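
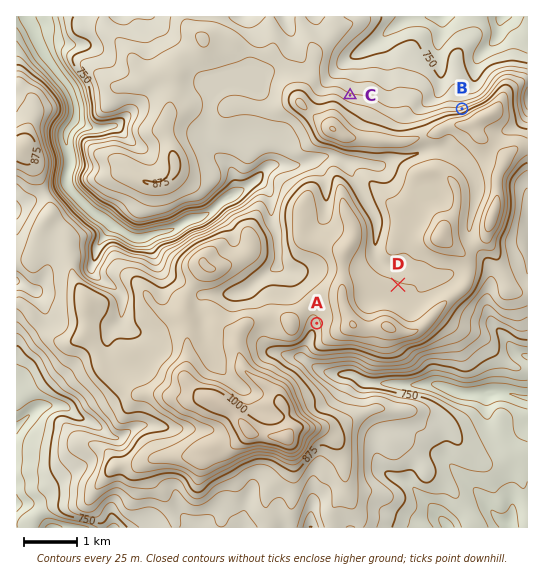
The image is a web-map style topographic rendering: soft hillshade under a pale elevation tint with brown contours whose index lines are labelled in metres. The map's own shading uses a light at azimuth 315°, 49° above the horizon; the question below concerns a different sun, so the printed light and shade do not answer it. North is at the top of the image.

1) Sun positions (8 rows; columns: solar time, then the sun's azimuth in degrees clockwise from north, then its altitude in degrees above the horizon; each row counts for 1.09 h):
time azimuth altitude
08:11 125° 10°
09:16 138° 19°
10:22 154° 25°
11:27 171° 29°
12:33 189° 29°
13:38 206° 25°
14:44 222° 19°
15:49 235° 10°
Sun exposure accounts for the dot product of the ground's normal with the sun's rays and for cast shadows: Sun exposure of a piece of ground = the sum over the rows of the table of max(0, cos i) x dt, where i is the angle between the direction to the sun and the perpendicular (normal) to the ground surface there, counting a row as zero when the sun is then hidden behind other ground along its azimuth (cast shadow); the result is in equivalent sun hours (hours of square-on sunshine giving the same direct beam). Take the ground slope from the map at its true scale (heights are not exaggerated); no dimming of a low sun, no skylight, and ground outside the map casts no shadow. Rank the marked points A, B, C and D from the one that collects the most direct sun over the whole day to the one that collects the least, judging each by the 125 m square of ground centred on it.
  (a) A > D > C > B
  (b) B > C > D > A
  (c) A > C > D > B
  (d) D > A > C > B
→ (a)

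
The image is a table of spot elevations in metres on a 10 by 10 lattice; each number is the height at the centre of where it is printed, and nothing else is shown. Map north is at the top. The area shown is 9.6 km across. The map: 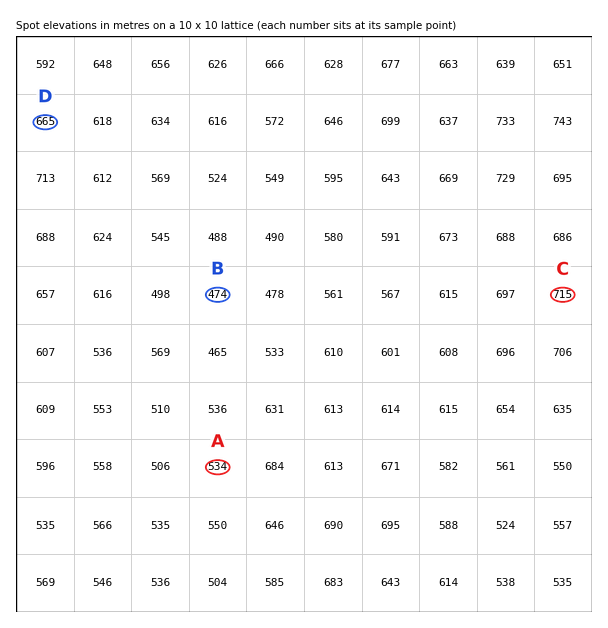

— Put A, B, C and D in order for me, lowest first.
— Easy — B A D C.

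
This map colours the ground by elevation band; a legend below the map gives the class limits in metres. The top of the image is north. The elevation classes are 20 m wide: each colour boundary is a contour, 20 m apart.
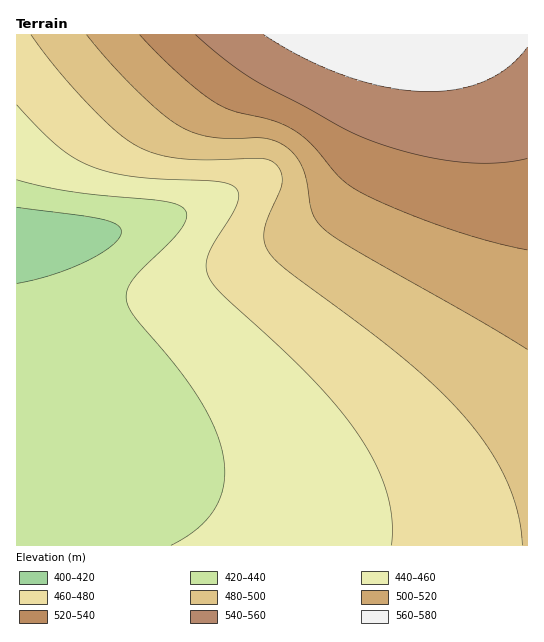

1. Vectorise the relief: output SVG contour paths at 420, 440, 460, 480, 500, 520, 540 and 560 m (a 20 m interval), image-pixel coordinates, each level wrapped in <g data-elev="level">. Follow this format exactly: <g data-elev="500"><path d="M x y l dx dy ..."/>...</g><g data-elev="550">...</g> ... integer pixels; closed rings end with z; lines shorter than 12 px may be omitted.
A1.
<g data-elev="420"><path d="M17 207l85 12 15 6 3 3 1 4-2 7-7 6-25 16-33 13-37 9"/></g><g data-elev="440"><path d="M17 180l27 7 30 5 92 10 13 3 7 7 0 8-5 9-11 13-34 34-7 11-3 9 2 9 6 11 42 51 25 34 14 28 8 27 2 15-1 13-3 12-6 12-8 11-9 9-27 17"/></g><g data-elev="460"><path d="M17 105l23 24 18 18 17 12 17 8 17 5 20 4 28 3 59 2 13 3 7 4 3 7-2 10-24 39-5 12-2 11 2 9 5 8 9 11 60 54 34 34 23 26 19 26 18 29 11 28 5 27-1 26"/></g><g data-elev="480"><path d="M31 35l26 34 32 36 28 27 21 15 17 7 22 4 28 2 57-1 8 1 7 5 4 8 1 10-18 46 0 12 5 11 6 8 13 11 79 58 42 34 31 28 25 26 24 32 18 32 11 32 4 32"/></g><g data-elev="500"><path d="M87 35l23 28 27 28 25 23 19 13 13 6 13 3 20 3 36-1 12 3 11 6 9 8 6 10 5 14 7 34 5 10 8 8 29 19 121 69 51 30"/></g><g data-elev="520"><path d="M140 35l39 39 35 28 19 9 45 11 21 11 15 14 27 31 18 14 38 17 48 18 42 14 40 9"/></g><g data-elev="540"><path d="M196 35l30 25 28 20 91 49 28 12 42 13 42 8 37 1 33-5"/></g><g data-elev="560"><path d="M264 35l38 22 40 18 40 11 37 5 35-1 29-8 24-14 11-10 9-11"/></g>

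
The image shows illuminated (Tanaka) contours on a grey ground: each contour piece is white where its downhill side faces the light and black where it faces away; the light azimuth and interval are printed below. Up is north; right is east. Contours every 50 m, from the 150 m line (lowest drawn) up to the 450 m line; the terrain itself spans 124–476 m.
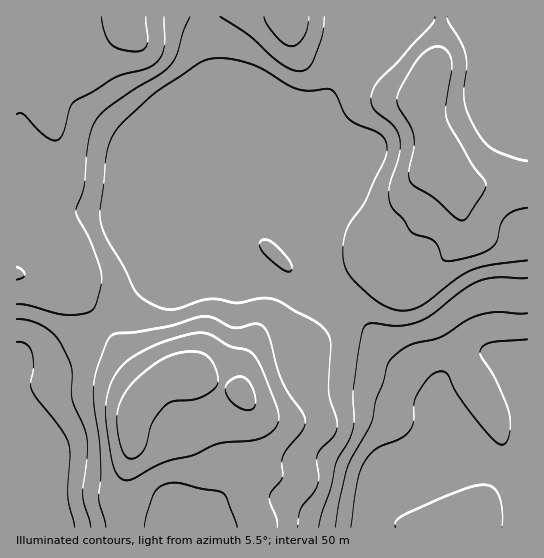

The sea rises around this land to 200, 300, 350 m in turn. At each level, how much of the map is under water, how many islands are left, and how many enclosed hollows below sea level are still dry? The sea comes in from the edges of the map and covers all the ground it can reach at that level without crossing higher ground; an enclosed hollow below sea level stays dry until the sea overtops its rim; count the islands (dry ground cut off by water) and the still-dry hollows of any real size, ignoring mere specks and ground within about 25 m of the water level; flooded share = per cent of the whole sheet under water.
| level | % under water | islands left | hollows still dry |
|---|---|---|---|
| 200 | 12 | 0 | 0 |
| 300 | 44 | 0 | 0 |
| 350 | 67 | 0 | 0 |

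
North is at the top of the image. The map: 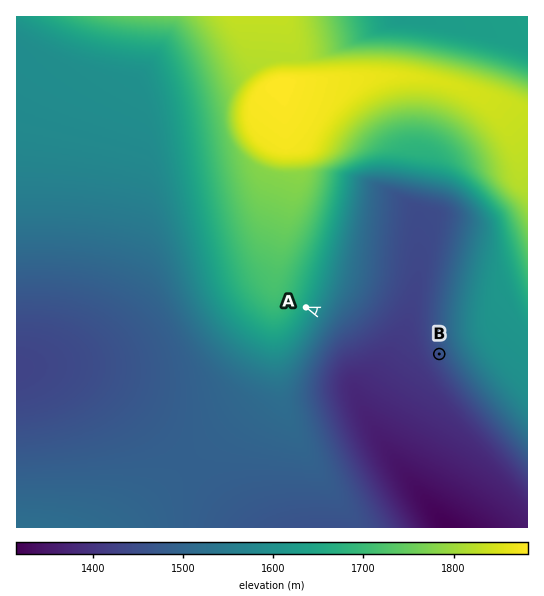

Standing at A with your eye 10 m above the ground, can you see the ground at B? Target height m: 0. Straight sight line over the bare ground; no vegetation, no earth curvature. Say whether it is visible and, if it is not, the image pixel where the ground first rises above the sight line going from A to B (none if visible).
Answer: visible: true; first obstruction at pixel None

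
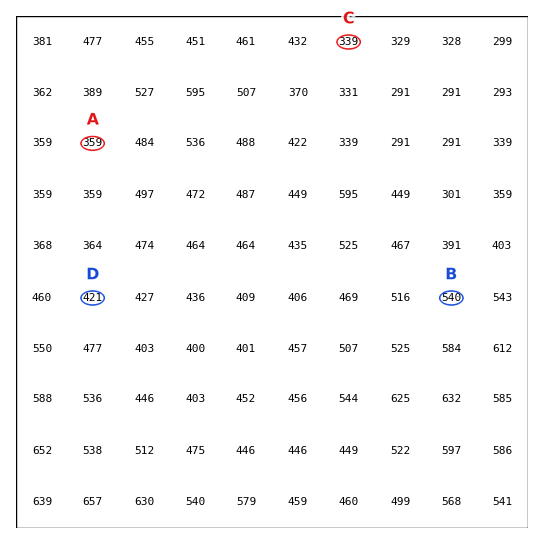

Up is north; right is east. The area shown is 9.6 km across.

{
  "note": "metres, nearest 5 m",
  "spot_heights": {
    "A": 360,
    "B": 540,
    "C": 340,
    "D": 420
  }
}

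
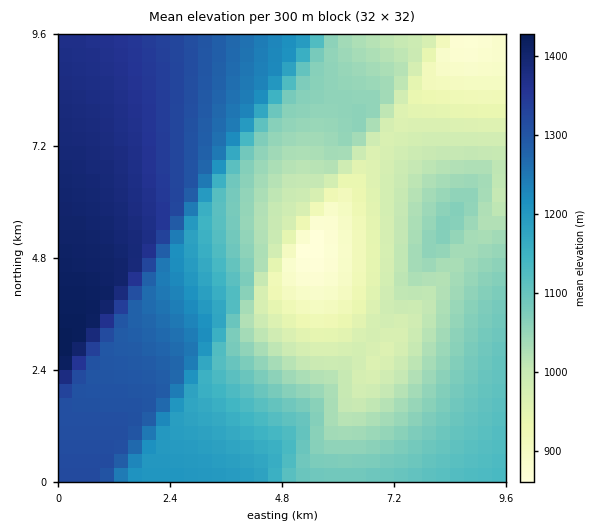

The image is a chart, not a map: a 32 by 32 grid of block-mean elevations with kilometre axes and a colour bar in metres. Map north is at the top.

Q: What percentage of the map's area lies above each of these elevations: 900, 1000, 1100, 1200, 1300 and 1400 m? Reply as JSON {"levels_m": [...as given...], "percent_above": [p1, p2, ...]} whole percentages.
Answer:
{"levels_m": [900, 1000, 1100, 1200, 1300, 1400], "percent_above": [96, 79, 48, 35, 23, 4]}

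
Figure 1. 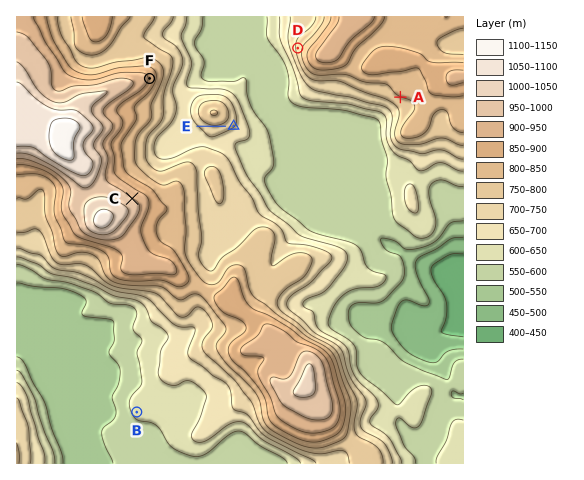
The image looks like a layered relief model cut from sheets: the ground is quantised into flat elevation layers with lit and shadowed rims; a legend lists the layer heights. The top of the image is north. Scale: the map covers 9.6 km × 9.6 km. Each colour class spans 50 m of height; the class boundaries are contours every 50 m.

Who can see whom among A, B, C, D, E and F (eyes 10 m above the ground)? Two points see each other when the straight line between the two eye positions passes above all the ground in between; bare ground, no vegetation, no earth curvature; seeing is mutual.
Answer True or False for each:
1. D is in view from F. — True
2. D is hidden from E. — False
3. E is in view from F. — False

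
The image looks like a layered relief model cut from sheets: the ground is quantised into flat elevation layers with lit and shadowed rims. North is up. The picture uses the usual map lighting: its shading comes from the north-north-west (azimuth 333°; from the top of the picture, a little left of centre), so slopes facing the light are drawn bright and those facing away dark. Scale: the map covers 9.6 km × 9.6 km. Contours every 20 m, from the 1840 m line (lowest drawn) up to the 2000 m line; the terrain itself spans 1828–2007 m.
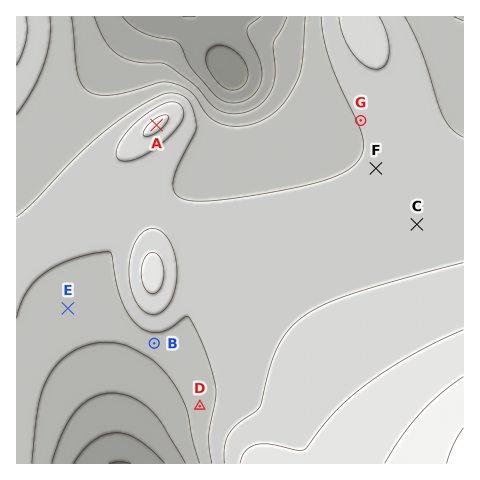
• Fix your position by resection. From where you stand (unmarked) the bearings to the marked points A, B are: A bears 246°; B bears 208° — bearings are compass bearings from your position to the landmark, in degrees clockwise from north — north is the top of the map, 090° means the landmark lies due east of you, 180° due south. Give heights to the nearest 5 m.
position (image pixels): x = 306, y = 59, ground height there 1900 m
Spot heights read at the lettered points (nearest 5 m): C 1930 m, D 1910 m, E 1915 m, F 1920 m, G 1920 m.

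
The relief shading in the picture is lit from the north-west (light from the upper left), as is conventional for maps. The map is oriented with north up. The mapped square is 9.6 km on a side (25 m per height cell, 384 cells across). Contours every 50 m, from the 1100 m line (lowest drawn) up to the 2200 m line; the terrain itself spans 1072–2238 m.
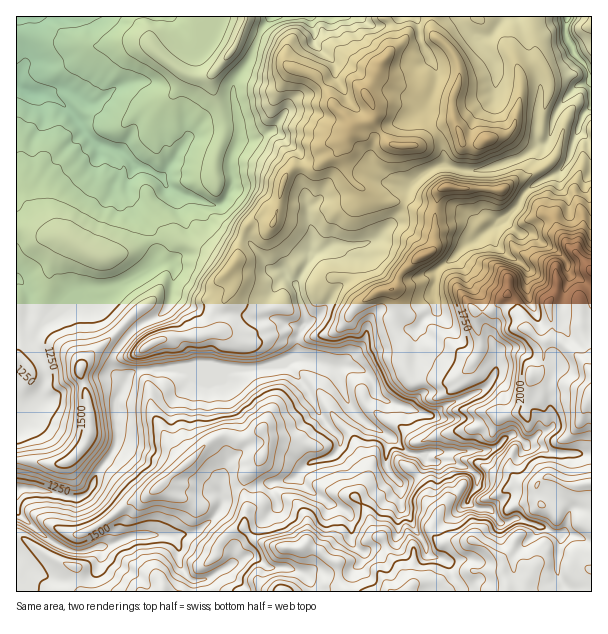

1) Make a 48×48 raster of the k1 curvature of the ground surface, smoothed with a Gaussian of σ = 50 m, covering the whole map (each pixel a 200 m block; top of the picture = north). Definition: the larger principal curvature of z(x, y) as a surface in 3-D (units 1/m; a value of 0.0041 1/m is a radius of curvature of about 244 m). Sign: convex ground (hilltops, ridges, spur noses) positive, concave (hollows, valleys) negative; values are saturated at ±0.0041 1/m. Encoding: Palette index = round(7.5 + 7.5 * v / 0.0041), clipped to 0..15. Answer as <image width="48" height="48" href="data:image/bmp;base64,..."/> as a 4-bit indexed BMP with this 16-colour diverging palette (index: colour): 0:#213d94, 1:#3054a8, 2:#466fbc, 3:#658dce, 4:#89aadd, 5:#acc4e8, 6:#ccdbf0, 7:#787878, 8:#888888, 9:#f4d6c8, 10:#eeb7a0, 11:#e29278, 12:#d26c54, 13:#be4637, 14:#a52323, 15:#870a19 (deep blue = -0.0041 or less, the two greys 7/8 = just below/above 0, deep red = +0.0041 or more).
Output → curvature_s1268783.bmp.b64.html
<image width="48" height="48" href="data:image/bmp;base64,Qk32BAAAAAAAAHYAAAAoAAAAMAAAADAAAAABAAQAAAAAAIAEAAATCwAAEwsAABAAAAAAAAAAlD0hAKhUMAC8b0YAzo1lAN2qiQDoxKwA8NvMAHh4eACIiIgAyNb0AKC37gB4kuIAVGzSADdGvgAjI6UAGQqHAIiIiqqqmcuquqrd25mbqrqqiYeIqIiHiId3moeIm7eriJupmWioebmaupuot5iZmIee7bibq6i92HireYrcqZurmHmIuJmZqHz5iYeoqbeJyYev/s2Zlrmui5qtuoqpue2K75iIiIiIvI3rq9m4rOjb3M7ar7vGmbn/zP6Jd3iYittnadaZjLrK6YrMW8a6qp7Jh376p3iqhqyIatiHjXlpvJuZ6rzamLqYdne92au5lquorZmK2Xmsvtb+u6uIiIh4q3iJv6iHeKmZuYq7uJhruv+L2Jt5qXiJunmIiuqHd6uIh6mYm6idub97q5zMrN7+2niHiJ3IeIq6mImJjIz8d5v9u5qoeMuZ3piXeKjMh4nIiZqIm7+paIuYr3qYeGh2jsqHebidyaiqmry4yrbv+6qtjonemHd3e+mIe7mJvbvJiJiNp4q4zv/MpviJ6XeIi+h3npmIiJnKiYjZetuIZ5mr3emXu4h2fdh4rXh4hnismIq3nId5yt7cmrmJnIiGf7iIrId3d3ibqIuYyZm7vch4qcmInJqKn4eHy6l3d4iZuKmJuIvcuqyoiOmJm5qHv4aHp4iHeIiHiZh4h4uoiJqYZ+qHfKiJzNjP2YmHeaqoh4eHeLqniIrIiruHuqebuc2K/927vMzLqamneZqYmKjYZ5uamJiZiHvonP7cuZiZqe/72KqHmojnzeuYiZiIiHa9iIqqmYeIiXevp7mIp3rIi8m3mZiIiHeM6niZqYiayqiN6YqZh33crLnYmZiYd3eIrZabmZiIuKmJ36uXeL+Z3ozZuYiYd4iIiqiKyKiIqLmJi++pivmZzYrcqXeYeImIeKd4zJl4eZqph23Yesh3/obsjIeIiaqph4eIfMmIiYmId3fvqXi/yK38r4iImpmamIiYidiZiHiIiIeM/YiZjcp8+omZmYiImZmIiOi5iHl4iHioy4d4rHivy5iJmIiIiImIeMycmYmJiHh3yqiYe7m6e3iIiHh4iJiJp42smImZmYiJyneJiLy5i4iIh4eIioeIl3jMp4iIiauou2h3yZyruYiId4iIqniZuWebx4eIqoh57////Jm42IiIiImIqXmYuYia6Jh6mIiInKiHn8mW14iIiImIiYiIuImZzKuZiIiIiJiXeavYq4iYmIiIiYiIuIiIuZmZh5qrucvIiIi8i5iJiIiImYiHmnd6iZqaic7uuLzfypeOipiJmJqomIh4ioiXqpmKmLd4mdqrzpmOi5iJiJiJiIiHiYeqiIibm5d4eeiGf5mcy5iIiXiIiIh4mXireJrYjJmHeNd2fai56YeIh4iIiZh3uImsl3q4u4iIiOh3erjIrIiIeIiHd4mat4iKqKyKu5mIh8qIeri6qIiJiIiId5yp6nebzcuIirh4h7uIe6i5yod4iIiImrh3n5iLyZiJmup5d+mIi4mpioiIiZmZqoeHeviJ2Xmph62pnch4mYm5fJmZmYmZmYiId/mazKqamZnZ24eImInIy4iIiHeJqYiId72nm3t4idqXyHmZeIq4rA=="/>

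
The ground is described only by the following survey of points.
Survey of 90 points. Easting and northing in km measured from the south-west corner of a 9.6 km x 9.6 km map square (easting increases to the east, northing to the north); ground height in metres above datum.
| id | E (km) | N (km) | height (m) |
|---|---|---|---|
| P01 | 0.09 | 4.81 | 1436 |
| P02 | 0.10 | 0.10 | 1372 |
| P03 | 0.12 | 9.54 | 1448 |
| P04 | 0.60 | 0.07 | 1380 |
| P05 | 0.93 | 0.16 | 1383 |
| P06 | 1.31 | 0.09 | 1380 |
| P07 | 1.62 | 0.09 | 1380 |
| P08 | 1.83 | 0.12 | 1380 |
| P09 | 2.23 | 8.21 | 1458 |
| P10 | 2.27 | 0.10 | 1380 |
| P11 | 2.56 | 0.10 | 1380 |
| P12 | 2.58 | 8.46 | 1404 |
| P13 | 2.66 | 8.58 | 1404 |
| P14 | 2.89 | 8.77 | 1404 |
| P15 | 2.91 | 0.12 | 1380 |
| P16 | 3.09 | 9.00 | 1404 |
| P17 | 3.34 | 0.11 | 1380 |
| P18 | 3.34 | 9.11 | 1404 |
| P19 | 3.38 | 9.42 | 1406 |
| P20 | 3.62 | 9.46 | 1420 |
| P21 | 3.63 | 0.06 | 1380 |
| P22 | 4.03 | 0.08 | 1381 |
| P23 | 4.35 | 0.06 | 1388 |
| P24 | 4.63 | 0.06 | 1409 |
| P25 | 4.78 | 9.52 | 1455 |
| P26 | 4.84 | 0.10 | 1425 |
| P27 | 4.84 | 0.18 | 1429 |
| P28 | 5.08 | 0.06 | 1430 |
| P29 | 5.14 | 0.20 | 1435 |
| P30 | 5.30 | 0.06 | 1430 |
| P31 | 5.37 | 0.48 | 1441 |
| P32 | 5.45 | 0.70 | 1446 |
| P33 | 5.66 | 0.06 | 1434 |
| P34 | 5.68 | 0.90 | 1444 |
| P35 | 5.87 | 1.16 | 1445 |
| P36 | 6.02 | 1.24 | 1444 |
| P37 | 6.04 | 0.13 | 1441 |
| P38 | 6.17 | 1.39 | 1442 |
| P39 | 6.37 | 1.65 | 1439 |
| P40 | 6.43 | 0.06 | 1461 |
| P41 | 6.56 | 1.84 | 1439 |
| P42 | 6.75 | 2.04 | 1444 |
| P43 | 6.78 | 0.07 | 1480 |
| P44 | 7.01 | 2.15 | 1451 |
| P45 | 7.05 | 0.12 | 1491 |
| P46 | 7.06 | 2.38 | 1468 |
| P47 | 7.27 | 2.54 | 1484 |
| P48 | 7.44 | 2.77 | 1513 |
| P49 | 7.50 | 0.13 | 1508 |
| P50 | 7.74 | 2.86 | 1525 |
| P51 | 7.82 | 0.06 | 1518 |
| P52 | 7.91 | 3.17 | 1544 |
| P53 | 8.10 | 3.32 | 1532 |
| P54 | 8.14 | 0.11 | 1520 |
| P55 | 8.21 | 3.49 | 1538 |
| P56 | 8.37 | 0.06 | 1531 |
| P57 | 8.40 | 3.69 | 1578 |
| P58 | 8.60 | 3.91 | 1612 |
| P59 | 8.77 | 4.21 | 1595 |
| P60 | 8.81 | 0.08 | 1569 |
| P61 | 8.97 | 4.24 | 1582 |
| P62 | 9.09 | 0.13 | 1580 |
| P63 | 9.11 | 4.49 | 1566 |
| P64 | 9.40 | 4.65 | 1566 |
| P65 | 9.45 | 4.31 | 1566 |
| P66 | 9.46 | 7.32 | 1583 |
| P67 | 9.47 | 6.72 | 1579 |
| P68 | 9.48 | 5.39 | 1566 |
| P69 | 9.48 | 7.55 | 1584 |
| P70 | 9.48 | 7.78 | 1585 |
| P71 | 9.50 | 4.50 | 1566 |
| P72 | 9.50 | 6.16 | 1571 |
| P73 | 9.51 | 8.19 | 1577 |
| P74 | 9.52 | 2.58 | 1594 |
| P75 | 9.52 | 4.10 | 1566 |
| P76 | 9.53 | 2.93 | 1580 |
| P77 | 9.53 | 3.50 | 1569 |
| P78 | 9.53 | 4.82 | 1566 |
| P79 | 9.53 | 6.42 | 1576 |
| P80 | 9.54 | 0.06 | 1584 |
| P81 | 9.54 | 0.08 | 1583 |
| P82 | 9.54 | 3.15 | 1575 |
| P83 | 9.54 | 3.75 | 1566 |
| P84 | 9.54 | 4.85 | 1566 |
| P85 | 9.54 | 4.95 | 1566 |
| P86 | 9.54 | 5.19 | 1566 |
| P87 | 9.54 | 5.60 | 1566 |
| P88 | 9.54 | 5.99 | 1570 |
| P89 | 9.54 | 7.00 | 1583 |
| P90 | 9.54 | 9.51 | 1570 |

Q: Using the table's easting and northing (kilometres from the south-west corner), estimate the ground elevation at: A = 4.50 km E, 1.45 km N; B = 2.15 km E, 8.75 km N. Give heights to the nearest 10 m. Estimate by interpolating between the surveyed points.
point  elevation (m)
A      1440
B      1400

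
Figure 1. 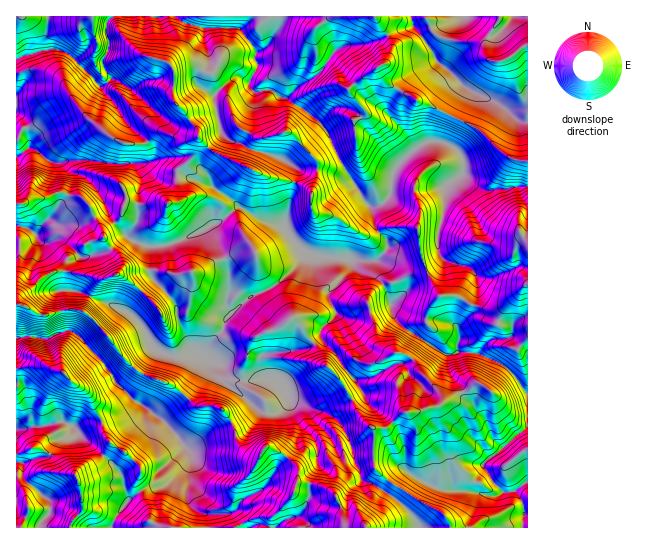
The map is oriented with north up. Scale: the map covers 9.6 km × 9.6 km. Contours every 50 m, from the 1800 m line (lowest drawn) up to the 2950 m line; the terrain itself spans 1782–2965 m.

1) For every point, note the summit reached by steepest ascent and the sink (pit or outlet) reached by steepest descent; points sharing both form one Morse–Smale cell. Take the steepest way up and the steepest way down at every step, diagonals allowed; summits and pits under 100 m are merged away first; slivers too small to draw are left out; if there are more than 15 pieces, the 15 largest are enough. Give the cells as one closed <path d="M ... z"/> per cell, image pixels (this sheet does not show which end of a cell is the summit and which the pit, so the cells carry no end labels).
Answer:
<path d="M239 207l-18 14-23 12-31 12-16 2-2 11 0 15 26 29 2 15 12 29 18 13-11 26-9 12 12 10 12-2 10 3 6 6 8 15 4 16 8 8 11 4 9-10 18 8 14 14-2 14-4 12-16 18-8 4-6-1-14 4-12 7 182 1-4-10-13-14-20-15-21-10-1-8-7-12-1-12-8-18-10-12-13-6 22-7 18-11-5-12-13-15-7-12-12-11-4-8 1-6 16-16 6 4 11 0 9-6 27-6 7-7-5-24-13-13-50-2-18-4-14-10-14-20-18-4z"/><path d="M390 305l-27 6-9 6-11 0-6-4-17 18 4 12 12 11 25 36 0 3-7 6-33 12 13 6 10 12 8 18 1 12 7 12 1 8 14 6 19 12 17 16 10 15 101 0 2-21-3-8-7-8-11 1-11-11-9-16 45-39 0-32-17-23-17-11-24-8-13 0-6 3-10-3-35-23-11-11z"/><path d="M439 141l-13 2-16 10-17 20-2 20-3 5-7 7-10 2 4 19 10 12 3 8-5 9-7 6 13 9 8 21 0 7-6 7 1 8 14 16 40 26 24-3 12 3 17 8 14 11 14 19 1-206-15 0-6 2-16 2-13-3-15-13 1-14-4-8-5-5z"/><path d="M374 16l-95 0 0 11-10 16-14 12 2 12-8 14 0 5 5 6 19-1 5 5 9 3 15 9 22 19 20 42 20 32 6 6 11-2 7-7 3-5 2-20 17-20 16-10 15 0 2-2 4-15 5-9-21-12-13-4-28-16-7-7-4-11 9-6 4-16-5-12z"/><path d="M242 77l-9 2-18 16 5 35 9 10 10 3 11 6 29 8 17 12 0 8-11 42 0 7 7 12 9 10 14 8 48 5 15-1 10-13-1-6-11-12-5-22-7-6-20-32-20-42-22-19-15-9-9-3-5-5-19 1-5-6 0-4z"/><path d="M187 397l-27 21 29 33 0 11-22 22-6 3-12 0-18 10-16 21-4 10 126 0 12-8 14-4 10 0 20-21 6-20 0-6-5-6-9-8-18-8-9 10-11-4-8-8-4-16-8-15-6-6-10-3-12 2z"/><path d="M175 16l-62 0-6 7-2 10 4 12-6 20 8 13-3 4 35 37 20 12-5 1-11 10 5 12-1 5-4 3 14 11 22 2 27 10-2-8-8-10 0-8 20-22 1-6-6-26 0-10-15-9 1-8 8-16-5-21 0-12-21-6z"/><path d="M71 331l-14 2-10 6-17-3-13 1-1 30 30-2 17 7 11 12 14 9 13 26 3 14 7 10-7 14 16 16 9 27 20-13 12 0 6-3 22-22 0-11-30-34-26-17-17-17-12-20z"/><path d="M18 225l-2 1 1 78 6 1 16 10 10 0 17-6 11 0 8 3 12 11 24 32 14 14 11 7 27 9 13 11 5-3 16-32-2-4-11-5-13 5-19-4-9-6-10-21-13-13-45-20-19-2-2-2 1-24 2-4 13-4-14-16-9-2-14 4-13-14z"/><path d="M39 69l-12 0-11 5 1 82 14-8 22 15 38-3 22 4 21 0 12-1 5-4 1-5-5-11-18 1-18-7-28-24-24-36z"/><path d="M126 236l-21 16-38 9-3 12 0 16 2 2 19 2 45 20 13 13 10 21 9 6 19 4 13-5-5-6-10-25-4-19-26-29 2-26-14-4z"/><path d="M499 16l-88 1 2 9 18 23 5 12 10 7 17 19 34 16 20 17 10 1 1-75-6 1-8 8-13 6-8 0-6-4 0-15z"/><path d="M147 163l-12 0 5 10 1 9-2 7-2 32-9 16 9 6 10 4 15 0 17-6 42-20 18-15-28-21-28-10-22-2z"/><path d="M222 133l-22 26 0 8 8 10 3 8 43 31 11 5 20 6 11-50 0-8-17-12-25-6-15-8-8-2z"/><path d="M19 304l-3 1 1 32 13-1 17 3 14-7 13 0 30 31 12 20 17 17 6 3 19 14 4 0 25-20-14-12-27-9-11-7-14-14-24-32-12-11-8-3-11 0-17 6-10 0z"/>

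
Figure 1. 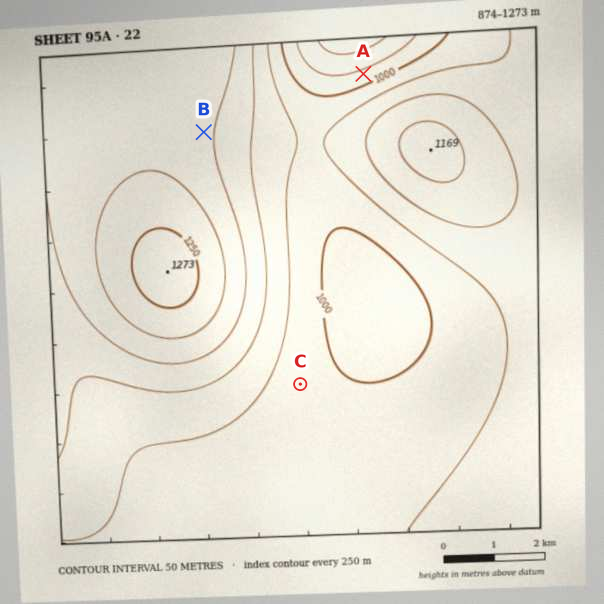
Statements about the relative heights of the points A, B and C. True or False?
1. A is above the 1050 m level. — False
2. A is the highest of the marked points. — False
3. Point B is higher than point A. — True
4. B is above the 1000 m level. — True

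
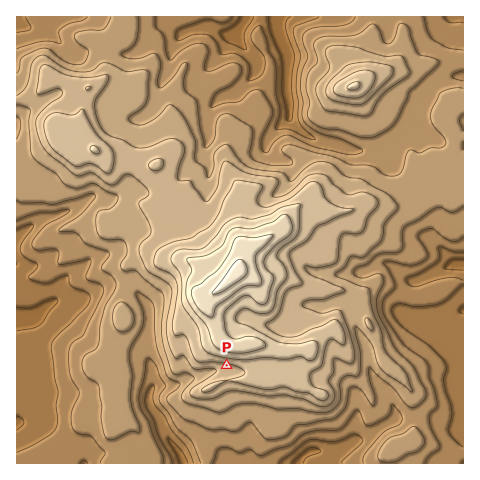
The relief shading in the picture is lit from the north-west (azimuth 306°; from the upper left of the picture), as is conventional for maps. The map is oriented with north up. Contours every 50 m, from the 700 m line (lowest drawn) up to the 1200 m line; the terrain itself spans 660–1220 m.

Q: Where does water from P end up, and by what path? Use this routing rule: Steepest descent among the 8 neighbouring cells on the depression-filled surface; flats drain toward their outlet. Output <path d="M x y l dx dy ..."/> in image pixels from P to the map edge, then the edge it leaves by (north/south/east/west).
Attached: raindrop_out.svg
<path d="M227 365l0 3-3 2-9 0-11 5-2 0-3 2-10 1-13 7-21 0-4 5-1 3 0 12 10 14 2 9 4 7 13 17 4 9 0 2"/>
exit: south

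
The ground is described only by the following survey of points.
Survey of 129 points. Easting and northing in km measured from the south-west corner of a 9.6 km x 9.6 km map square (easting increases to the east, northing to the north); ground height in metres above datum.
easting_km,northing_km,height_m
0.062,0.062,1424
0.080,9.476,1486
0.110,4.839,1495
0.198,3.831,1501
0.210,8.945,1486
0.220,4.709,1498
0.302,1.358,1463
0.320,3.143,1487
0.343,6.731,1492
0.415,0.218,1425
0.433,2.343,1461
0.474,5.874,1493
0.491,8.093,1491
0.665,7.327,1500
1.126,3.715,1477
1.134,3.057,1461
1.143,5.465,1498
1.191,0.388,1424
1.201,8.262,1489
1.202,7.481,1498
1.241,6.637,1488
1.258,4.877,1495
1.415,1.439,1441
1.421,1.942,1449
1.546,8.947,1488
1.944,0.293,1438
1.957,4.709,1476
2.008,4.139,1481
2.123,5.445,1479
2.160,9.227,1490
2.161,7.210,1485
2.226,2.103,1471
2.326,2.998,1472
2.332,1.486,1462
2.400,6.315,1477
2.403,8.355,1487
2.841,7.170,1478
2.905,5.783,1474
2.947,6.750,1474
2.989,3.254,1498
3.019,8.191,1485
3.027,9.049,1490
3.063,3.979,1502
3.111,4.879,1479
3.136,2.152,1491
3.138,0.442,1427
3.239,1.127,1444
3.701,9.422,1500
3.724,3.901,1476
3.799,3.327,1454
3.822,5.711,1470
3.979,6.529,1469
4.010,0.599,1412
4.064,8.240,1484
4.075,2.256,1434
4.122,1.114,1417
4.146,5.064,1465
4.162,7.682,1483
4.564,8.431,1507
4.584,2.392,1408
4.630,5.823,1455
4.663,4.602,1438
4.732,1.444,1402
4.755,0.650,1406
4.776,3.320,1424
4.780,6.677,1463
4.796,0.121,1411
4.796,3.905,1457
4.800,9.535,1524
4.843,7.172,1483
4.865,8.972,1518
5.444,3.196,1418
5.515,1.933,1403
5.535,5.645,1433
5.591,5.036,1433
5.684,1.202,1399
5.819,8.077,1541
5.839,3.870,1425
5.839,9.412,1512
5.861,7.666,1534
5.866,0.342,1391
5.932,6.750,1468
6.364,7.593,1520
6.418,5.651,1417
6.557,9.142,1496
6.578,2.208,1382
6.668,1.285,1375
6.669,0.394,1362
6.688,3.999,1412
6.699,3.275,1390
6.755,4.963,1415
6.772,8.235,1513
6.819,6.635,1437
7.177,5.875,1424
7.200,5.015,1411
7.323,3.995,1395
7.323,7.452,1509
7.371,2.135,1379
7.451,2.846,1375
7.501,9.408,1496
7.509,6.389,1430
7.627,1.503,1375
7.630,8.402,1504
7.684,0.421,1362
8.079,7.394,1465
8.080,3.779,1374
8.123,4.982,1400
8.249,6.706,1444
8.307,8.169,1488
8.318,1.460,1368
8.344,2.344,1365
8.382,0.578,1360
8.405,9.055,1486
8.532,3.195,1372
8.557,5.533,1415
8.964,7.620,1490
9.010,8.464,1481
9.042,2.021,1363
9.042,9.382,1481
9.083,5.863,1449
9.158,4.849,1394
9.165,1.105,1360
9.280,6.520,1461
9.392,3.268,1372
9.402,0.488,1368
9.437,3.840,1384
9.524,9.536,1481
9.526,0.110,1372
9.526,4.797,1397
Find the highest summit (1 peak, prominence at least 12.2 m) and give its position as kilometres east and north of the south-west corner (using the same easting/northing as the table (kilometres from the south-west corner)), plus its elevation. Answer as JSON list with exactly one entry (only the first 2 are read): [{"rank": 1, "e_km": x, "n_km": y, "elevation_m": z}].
[{"rank": 1, "e_km": 5.86, "n_km": 7.99, "elevation_m": 1542}]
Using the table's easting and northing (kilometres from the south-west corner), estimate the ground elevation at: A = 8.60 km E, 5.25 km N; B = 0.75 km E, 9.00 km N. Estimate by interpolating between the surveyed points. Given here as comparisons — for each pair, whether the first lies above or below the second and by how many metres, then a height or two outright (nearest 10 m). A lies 80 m below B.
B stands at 1490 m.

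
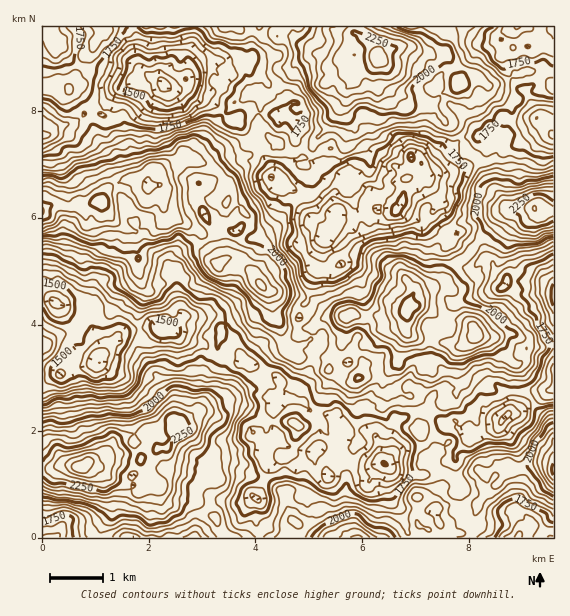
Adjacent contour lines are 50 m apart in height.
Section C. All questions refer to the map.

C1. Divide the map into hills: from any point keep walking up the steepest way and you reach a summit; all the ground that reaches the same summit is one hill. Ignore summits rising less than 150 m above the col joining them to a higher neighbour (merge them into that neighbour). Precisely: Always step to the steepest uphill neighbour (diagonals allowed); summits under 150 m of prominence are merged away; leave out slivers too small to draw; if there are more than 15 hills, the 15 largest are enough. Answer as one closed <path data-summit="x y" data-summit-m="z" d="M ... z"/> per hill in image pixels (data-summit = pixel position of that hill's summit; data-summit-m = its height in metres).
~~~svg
<path data-summit="81 467" data-summit-m="2496" d="M80 299l-17 6-14-6-7 1 1 238 216 0-2-39 8-16 3-17 27 0 12-5 6-8 2 10 5 2 9 10 4-5 12-8 24 4 13-5-5-22-5-5-5-3-20 0-14-14-22-6-8-10-15-3-11 1-2-2 6-16-6-6-26-10-8-9-8-11 1-5-3-7-11-15-7-3-28 2-13 14-11-1-2-3-15 0-20 4-5 4-1-10-5-11-6-1-10 4-1-10-9-2z"/><path data-summit="43 211" data-summit-m="2310" d="M155 78l-14 7-9-3-15 8-7 7-9 17-14-1-11 9-17 4-10 8-7 2 0 163 7 0 10 6 21-6 7 6 9 2 1 10 3-3 11-1 4 3 4 19 5-4 20-4 15 0 8 4 8-1 8-14-6-20 0-11-4-8 4-8-7-6 1-6 14-10 19-5 8-5 7 0 9-6 12-1 8 7 5 1 21-14 5-16 4-5 0-10-12-16 0-9-9-12-4-11-9-4-13-23-5 3-16-18-22-8-9-9-13 4-8-8z"/><path data-summit="535 208" data-summit-m="2354" d="M248 62l-15 5-5 10-8 0-1 7-8 7-20-5-5-3-1-4-3 6 11 10 22 8 16 18 2-3 4 1 12 22 9 4 4 11 9 12 0 9 6 8 3 2 5-2 10 7 7 16 8 12 12 8 3 9 1-13 11-12-3-11 1-12 4-9 7-5-6-2-13-12-11 4-14-8-8-18 1-12-2-6-10-8 3-6-3-7-10-9-9-13-9-3-5-4z"/><path data-summit="377 59" data-summit-m="2339" d="M516 26l-321 0-2 17-6 12 2 16-3 6 19-7 8 1 7 6 8 0 5-10 15-5 2 9 5 4 9 3 9 13 10 9 3 5-1 5 7-7 6 2 1 11-8 4 4 7-1 12 9 19 13 7 4 0 5-4 4 1 11 11 16 5 14 14-1 9 7 8 7-3 13 4 7-11 0-7-6-12 2-7 12-9 1-6 5 1 5 8 6 3 4-1 29-30 7-2 11 0 13-15 7-4 4-1 13 5 19-3-7-2-15-12 1-6 8-10-8-6-12-24 0-22 3-4 10-4z"/><path data-summit="407 309" data-summit-m="2290" d="M400 210l-9 3-16-3-10 5-6 0-10 4-11-2 0 8-11 12 0 3 11 11 3 13-8 2-4-3-4-4-3-11 0 9-11 26-4 18-8 10-2 12 2 12 14 2 5 4 1 6 10 3 16 12 4-1 4-8 14 1 11 7 0 22-9 18-6 6 6 22 8 10 4 20 3 4 7-8 0-22 10-20 1-13 6-14 7 1 13 11 3 0 12-11 14 3 8 6 7 11 31 12 7-10-1-12-10-10 6-27 12-5 7-10 13-2 17-11-1-46-9-4-36 0-13-11-2-8-5-4-7 2-8 8-12-2-7-6-5-9-2-4 3-7-2-2z"/><path data-summit="357 537" data-summit-m="2216" d="M313 453l-6 8-12 5-28 1-2 16-8 16 0 26 3 13 219-1-12-14 0-15-5-9-1-14-6-10 0-16-31 16-28-4-15-9-12 4-24-4-17 13-7-10-6-2z"/><path data-summit="260 284" data-summit-m="2220" d="M285 185l-6 3 4 5 0 10-4 5-5 16-5 5-16 9-5-1-8-7-12 1-9 6-7 0-8 5-19 5-9 6-6 7 1 5 6 4-4 8 4 8 0 11 6 21 30-2 7 3 13 18 0 9 14 17 11-18 1-15 9-11 9-4 22 2 2-8 6-7 3-14 11-26 1-13 4-8-4-12-12-8-8-12-7-16z"/><path data-summit="553 469" data-summit-m="2267" d="M553 389l-21 9-12 13-12 3-11 13-20 8-6-1-16 19 0 22 6 10 1 14 5 9 0 15 13 15 37 0 4-5 11-7 11 5 6 7 5-1z"/><path data-summit="101 27" data-summit-m="1890" d="M133 26l-81 0-3 5-7 1 1 103 6-1 10-8 17-4 11-9 14 1 9-17 7-7 15-8 9 3 14-8-7-2-10-10-3-12 2-16z"/>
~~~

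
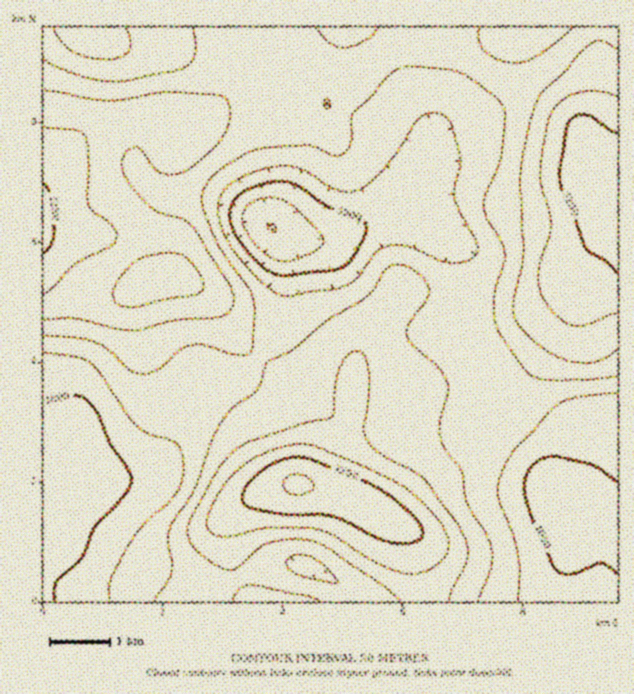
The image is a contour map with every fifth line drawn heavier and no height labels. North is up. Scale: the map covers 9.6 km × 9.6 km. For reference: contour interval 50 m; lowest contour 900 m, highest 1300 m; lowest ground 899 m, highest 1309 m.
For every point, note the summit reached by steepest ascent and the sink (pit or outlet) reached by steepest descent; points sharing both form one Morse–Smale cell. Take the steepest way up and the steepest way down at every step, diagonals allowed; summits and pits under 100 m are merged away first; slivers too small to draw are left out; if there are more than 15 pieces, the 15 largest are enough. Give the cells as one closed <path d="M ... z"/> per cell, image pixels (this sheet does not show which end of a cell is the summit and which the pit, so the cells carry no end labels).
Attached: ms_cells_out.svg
<path d="M403 216l-15 0-60 24-36-1-13-4 5 8 2 15 0 46-10 29-18 25 35 24 17 4 42 4 0 12-1 16-5 15-13 33-10 18-27 0-33 8-19 11-14 16-2 19 6 33 6 15 14 16 168 0 1-11-11-53-6-10-18-11 6 1 9-6 14-17 13-11 34-18 12-13 8-17 34-46-52-46-8-10 8-27 0-30-8-30-21-17z"/><path d="M523 26l-287 0-5 50-6 18-6 9-14 15-18 12-18-12-11-4-16 0-42 12-17 10-11 11-14 21-16 19 0 45 19 2 39 0 9 4 7 4 18 17 15 23 17-6 9 0 21 10 22 17 22 39 14 14 5 2 17-25 10-29-1-57-3-7-10-14 22-31 20-39 13-38 0-12 62 24 23 12 10 11 2 9 0 11 5-8 3-29 18-28 8-20 14-27 16-15 32-11 4-5z"/><path d="M617 26l-93 0-4 9-23 6-15 9-16 20-16 38-18 28-3 29-5 8 0-11-2-9-10-11-23-12-48-17-13-7-1 12-13 38-20 39-22 33 8 6 12 5 36 1 60-24 15 0 34 14 21 17 7 21 1 39-8 27 44 43 16 12 48-67 7-16 3-14-4-19 37-48 9-27z"/><path d="M259 359l-15 15-26 10-10 10-44 66-12 13-7 5-71 2-9-2-15-12-8 0 1 136 211-1-14-15-6-15-6-33 2-19 14-16 19-11 33-8 27 0 10-18 13-33 5-15 1-16 0-12-42-4-17-4z"/><path d="M59 233l-17 1 0 231 8 1 15 12 9 2 71-2 7-5 12-13 44-66 10-10 26-10 14-16-18-16-22-39-22-17-21-10-9 0-17 6-15-23-22-20-12-5z"/><path d="M518 389l-47 70-16 13-25 12-13 11-14 17-13 7 16 9 6 10 10 44 1 19 194 1 1-176-5 0-7 9-22 54-25 25-7-12-2-13 16-29 1-25-17-21z"/><path d="M235 26l-192 0-1 160 12-12 18-27 11-11 17-10 34-10 24-2 17 6 12 10 18-12 14-15 11-21 6-36z"/><path d="M617 198l-8 27-37 48 4 19-3 14-7 16-47 66 4 6 27 20 17 21-1 25-16 29 0 9 9 16 25-25 22-54 7-9 5-2z"/>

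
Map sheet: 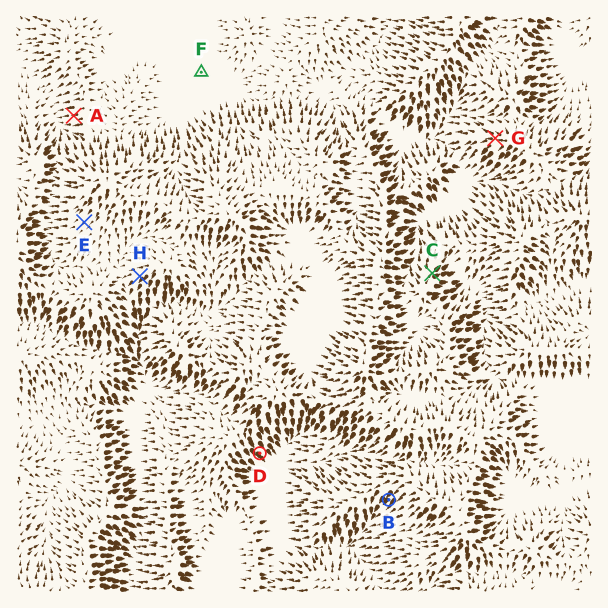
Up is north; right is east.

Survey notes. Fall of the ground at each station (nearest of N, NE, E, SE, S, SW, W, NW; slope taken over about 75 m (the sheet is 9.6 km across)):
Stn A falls W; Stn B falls SW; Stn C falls NE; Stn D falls SE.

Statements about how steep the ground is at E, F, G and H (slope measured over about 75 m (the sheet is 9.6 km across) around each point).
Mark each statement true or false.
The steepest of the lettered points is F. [false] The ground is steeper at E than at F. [true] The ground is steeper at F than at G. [false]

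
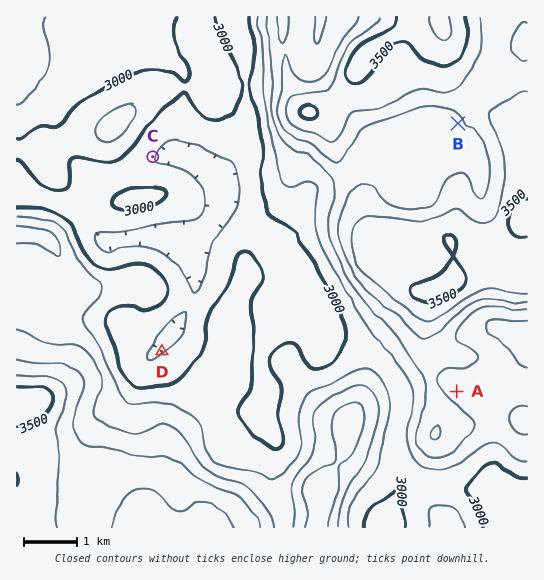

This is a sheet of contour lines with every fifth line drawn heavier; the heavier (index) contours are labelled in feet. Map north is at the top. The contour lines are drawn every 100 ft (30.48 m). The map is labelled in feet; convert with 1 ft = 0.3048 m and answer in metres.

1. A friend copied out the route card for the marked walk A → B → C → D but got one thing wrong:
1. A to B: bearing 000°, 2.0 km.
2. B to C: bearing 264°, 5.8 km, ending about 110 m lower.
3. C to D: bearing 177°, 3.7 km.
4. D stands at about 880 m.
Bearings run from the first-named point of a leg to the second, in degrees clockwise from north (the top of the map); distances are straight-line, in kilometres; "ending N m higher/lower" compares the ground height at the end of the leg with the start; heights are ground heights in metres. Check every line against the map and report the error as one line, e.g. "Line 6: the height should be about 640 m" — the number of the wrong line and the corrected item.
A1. Line 1: the distance should be 5.0 km.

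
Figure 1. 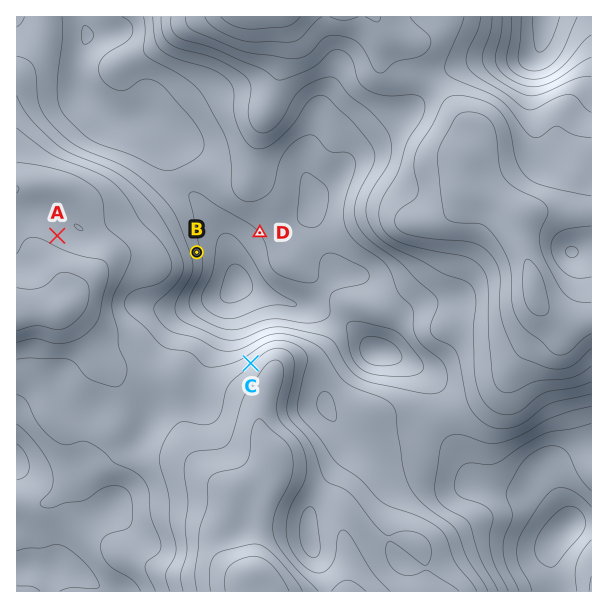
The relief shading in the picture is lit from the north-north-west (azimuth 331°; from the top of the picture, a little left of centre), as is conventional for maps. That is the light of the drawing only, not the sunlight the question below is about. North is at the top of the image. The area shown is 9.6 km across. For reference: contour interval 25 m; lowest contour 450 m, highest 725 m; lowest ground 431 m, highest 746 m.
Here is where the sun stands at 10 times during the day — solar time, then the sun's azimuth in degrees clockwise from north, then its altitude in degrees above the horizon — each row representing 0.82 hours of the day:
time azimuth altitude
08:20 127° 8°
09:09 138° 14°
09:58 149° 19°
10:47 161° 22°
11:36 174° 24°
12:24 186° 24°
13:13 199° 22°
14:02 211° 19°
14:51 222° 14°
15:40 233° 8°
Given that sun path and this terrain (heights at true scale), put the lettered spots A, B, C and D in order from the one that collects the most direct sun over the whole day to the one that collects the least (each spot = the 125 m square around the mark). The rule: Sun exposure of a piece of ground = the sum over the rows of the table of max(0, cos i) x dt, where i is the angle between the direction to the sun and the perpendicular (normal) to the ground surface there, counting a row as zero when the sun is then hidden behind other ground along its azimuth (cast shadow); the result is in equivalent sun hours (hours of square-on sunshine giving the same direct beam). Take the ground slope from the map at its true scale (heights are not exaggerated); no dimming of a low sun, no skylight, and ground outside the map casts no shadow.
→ D > B ≈ A > C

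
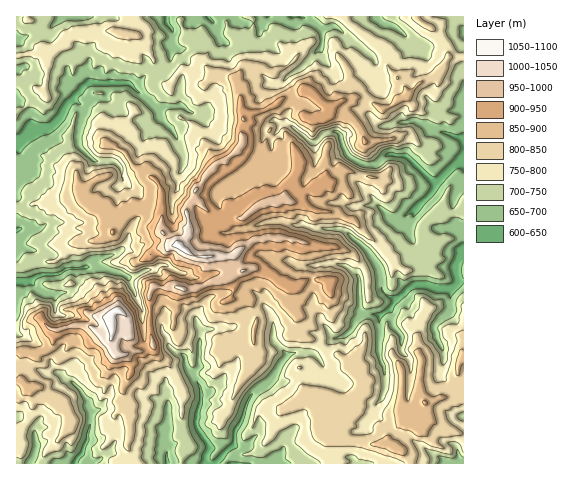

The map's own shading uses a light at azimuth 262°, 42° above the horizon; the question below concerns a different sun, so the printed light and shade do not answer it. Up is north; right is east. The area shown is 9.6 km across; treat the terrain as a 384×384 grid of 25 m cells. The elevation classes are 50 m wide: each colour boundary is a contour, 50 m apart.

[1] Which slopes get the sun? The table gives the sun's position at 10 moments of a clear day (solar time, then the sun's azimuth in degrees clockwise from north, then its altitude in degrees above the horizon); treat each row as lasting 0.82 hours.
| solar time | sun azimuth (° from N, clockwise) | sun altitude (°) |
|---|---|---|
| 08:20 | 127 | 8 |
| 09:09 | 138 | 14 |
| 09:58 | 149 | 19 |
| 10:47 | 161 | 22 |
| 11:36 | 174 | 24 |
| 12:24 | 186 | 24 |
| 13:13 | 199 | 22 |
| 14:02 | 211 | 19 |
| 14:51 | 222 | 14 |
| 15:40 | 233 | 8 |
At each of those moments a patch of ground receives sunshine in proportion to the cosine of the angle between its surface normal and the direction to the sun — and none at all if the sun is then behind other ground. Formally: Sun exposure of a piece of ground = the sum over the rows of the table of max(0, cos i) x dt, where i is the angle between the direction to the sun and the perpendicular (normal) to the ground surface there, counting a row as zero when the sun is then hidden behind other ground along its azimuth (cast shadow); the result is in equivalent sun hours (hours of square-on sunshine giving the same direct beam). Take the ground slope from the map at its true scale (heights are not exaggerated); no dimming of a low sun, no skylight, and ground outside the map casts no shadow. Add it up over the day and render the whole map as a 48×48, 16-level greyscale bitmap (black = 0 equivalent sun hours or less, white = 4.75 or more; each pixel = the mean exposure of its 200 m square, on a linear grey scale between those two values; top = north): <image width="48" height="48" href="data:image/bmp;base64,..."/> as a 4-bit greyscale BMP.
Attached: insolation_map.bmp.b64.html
<image width="48" height="48" href="data:image/bmp;base64,Qk32BAAAAAAAAHYAAAAoAAAAMAAAADAAAAABAAQAAAAAAIAEAAATCwAAEwsAABAAAAAAAAAAAAAAABEREQAiIiIAMzMzAERERABVVVUAZmZmAHd3dwCIiIgAmZmZAKqqqgC7u7sAzMzMAN3d3QDu7u4A////AMlry4aWaIZnibqIjN3ZipqomKu83Yh67Jlq3Ld7iYiIiKqIhEe8qaqrzd3uuHbemnaXncd3l5iIiXSMyMh6qIm5iGVFRY6pzHl2eriKmIh4eWa7p2t5qXh3iHVlfMqbl0qqh4h5mYmqiYeKulipu5iIiIhWiniWU7q6p0VTeXiYiJd1i2eYm7mIiJlnh3iHnMu7lneZmXZ5mbh2e4RVZ5qYd4iEZ3iLzK22Q0rLioq5mXZ1acUTVWVVZnmFZ2Y1Z5RWU4zLmcqJqFaqd82DRWZmZ3iFd2ZkaFVEa7mLyKmaplisl43oeohmmZdViFiFeYnb64ms/rrNl5eJyXnLVWZYiIdmlViFWcy9nLyby77qRZeqqpmKhBKJhmc4YYZ0ZyE5ydztlmWnfrZoiZh0r/6jI0hlQ1Q0dCar3KvJmrVlmZh1VoiIrKh2UkdlRXZHp5u5attomXRmiHeXZniYiKp6yTRVOmdlNFiBAAWYeWN5eIq8y4d4qqicmVFEVFekFmECFFMBVTOJmcycy7hruXi7upzZU0eaZ2IAAAABEiS6vu6VermrmaqsqnmGdFUTZUImdkNBESSd7c7+uWi7u6upl3ho2DA0U2ZjJEQhABMhIABZzdvLdGmXiHh3nMvNl925chAAFqIBEmq4aM6WRBEAA4dou8ylaGirzcl4q67pv//tyjJVVqqGesVrhmaKl0NXm+/8YzSP/rQ0SLiKzszv/WS6ZmZ4eImYiazv+3dXd1MhIUvd3LhUQSq1Zmh4y1RFZlVYupqqIZhVUhI0QgAAFLpVVnhkRqqWZnd4epZkJFaKrKUQASWJrrZUNVeamsusu7yoZ6hlNneVZ57d3NzuxUeGp1R4mnmZqamGZWd2RXpmdUbf7shCJURsuoVHd2ZmiJdlREV3Ukhnd2QjZVi8zKi8rLlVdmVVZ4iGU2mGVEeYd3ZkNniJp1rKuZl1dnVod3Nqt6qVMiK7mHd3ZoVnd7uZdmWHR3d3dlQRJ5ZEVDNauod3d5dVViACdjjKdXd2VCJGe1I0VFUzi6d2eIVGECdAAoyqqGZWVCbf51M1ZIdAGKlmZ0JIVO7rrMqJmHZUV1mGRFVVRnYyNYhkVRMiWHid/sZVV5dmVmVCRWdUOHVFV0dnMVylaZQQFFQ2mqmqZXVVVnZUqnVmdpmUeuzv/nR4QijNupu8hmVFVolmYzd3iGe/2XVXhVjN7PyWZmq8p1dDaFNbmKuYh1Mmunini6pjv6ibmKqXineXUyW6qaqpiGZBKJlCIlRERZmqmahnh6Y0M2mYiXiamFZjEVM0NVZ2hkzLqkV4maq8zdp3aHWJdWaLggJEV2ZndlJrmJeZiqq6y7qXVnhSEmdkalElh3hYMjU0msypqqqqqpiXVGVDQxI0Vqc4dFSHZlVmiCVlmZqaqZqGV3dlRVVWdVt3VEmmZld4VIVUWaqpq8p5d3ZVmHZXZERlRalFVZq3VbuGQ1Z2Y0dzWFVVZEdWQ0NEW3RCSryniIhnUQEiNoQ2d2VaZphSNDbO11VKy7YleQ=="/>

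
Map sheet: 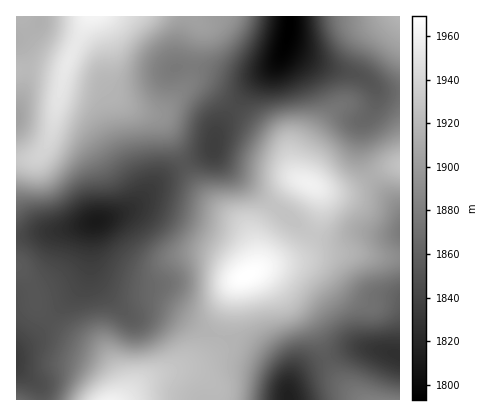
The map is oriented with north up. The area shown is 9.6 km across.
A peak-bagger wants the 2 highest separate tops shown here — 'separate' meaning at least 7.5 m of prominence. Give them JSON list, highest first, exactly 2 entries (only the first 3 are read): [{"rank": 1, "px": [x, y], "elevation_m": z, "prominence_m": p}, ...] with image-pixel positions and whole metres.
[{"rank": 1, "px": [246, 276], "elevation_m": 1969, "prominence_m": 176}, {"rank": 2, "px": [310, 184], "elevation_m": 1959, "prominence_m": 29}]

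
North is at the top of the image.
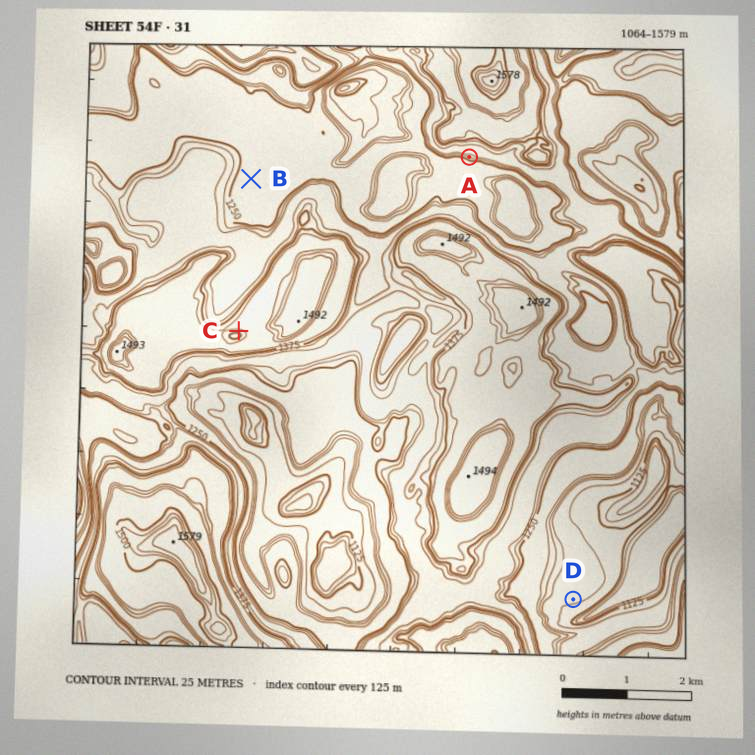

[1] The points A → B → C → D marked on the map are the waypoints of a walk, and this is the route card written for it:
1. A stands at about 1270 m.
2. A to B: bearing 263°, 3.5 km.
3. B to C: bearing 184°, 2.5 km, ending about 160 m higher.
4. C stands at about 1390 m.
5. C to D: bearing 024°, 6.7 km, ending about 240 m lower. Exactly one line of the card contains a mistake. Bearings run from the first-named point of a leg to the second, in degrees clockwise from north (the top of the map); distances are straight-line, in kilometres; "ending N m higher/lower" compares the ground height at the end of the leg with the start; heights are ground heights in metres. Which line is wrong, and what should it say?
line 5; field bearing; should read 128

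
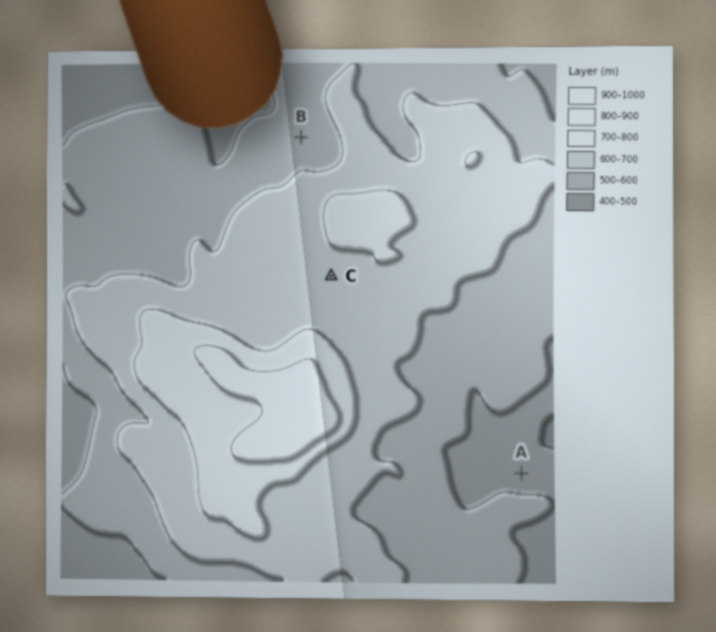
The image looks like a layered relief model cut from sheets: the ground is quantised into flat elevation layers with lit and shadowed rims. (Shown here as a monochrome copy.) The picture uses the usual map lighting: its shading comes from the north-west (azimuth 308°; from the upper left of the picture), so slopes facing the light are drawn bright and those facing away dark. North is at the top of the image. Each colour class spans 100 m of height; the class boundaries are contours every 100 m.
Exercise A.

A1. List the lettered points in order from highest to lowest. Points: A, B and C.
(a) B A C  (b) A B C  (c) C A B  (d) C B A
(d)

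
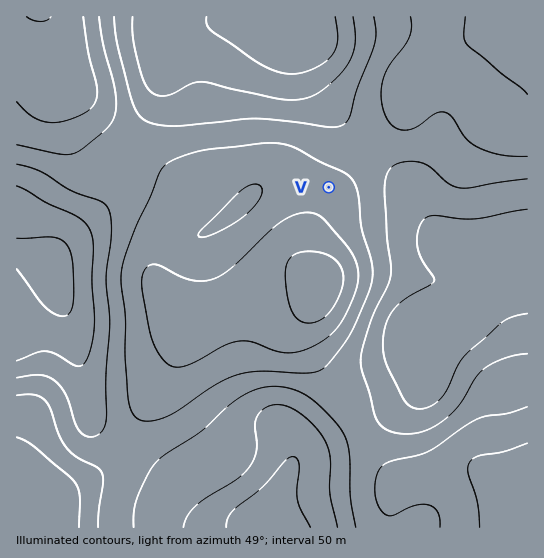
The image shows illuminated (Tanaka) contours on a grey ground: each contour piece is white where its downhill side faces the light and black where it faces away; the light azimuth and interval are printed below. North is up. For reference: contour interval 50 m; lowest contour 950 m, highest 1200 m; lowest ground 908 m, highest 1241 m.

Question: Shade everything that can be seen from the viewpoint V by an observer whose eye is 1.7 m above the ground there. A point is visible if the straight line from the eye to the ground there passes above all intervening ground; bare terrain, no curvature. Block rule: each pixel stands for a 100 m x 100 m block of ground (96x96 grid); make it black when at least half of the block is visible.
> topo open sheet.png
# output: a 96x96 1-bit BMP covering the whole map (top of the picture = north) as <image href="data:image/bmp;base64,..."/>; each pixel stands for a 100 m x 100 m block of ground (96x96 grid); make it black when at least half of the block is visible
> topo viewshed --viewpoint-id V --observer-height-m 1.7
<image width="96" height="96" href="data:image/bmp;base64,Qk2+BAAAAAAAAD4AAAAoAAAAYAAAAGAAAAABAAEAAAAAAIAEAAATCwAAEwsAAAIAAAAAAAAA////AAAAAAAAAAAAAAAAAAAAAAAAAAAAAAAAAAAAAAAAAAAAAAAAAAAAAAAAAAAAAAAAAAAAAAAAAAAAAAAAAAAAAAAAAAAAAAAAAAAAAAAAAAAAAAAAAAAAAAAAAAAAAAAAAAAAAAAAAAAAAAAAAAAAAAAAAAAAAAAAAAAAAAAAAAAAAAAAAAAAAAAAAAAAAAAAAAAAAAAAAAAAAAAAAAAAAAAAAAAAAAAAAAAAAAAAAAAAAAAAAAAAAAAAAAAAAAAAAAAAAAAAAAAAAAAAAAAAAAAAAAAAAAAAAAAAAAAAAAAAAAAAAAAAAAAAAAAAAAAAAAAAAAAAAAAAAAAAAAAAAAAAAAAAAAAAAAAAAAAAAAAAAAAAAAAAAAAAAAAAAAAAAAAAAAAAAAAAAAAAAAAAAAAAAAAAAAAAAAAAAAAAAAAAAAAAAAAAAAAAAAAAAAAAAAAAAAAAAAAAAAAAAAAAAAAAAAAAAAAAAAAAAAAAAAAAAAAAAAAAAAAAAAAAAAAAAAAAAAAAAAAAAAAAAAAAAAAAAAAAAAAAAAAAAAAAAAAAAAAAAAAAAAAAAAAAAAAAAAAAAAAAAAAAAAAAAAAAAAAAAAAAAAAAAAAAAAAAAAAAAAAAAAAAAAAAAAAAAAAAAAAAAAAAAAAAAAAAAAAAAAAAAAAAAAAAAAAAAAAAAAAAAAAAAAAAAAAAAAAAAAAAAAAAAAAAAAAAAAAAAAAAAAAAAAAAAAAAAAAAAAAAAAAAAAAAAAAAAAAAAAAAAAAAAAAAAAAAAAAAAAAA8AAAAAAAAAAAAAAB/AAAAAAAAAAAAAAD/AAAAAAAAAAAAAAH/AAAAAAAAAAAAAAH+AAAAAAAAAAAAAAP8AAAAAAAAAAAAAAP4AAAAAAAAAAAAAAPwAAAAAAAAAAAAAAPwAAAAAAAAAAAAAAHgAAAAAAAAAAAAAADgAAAAAAAAAAAAAABgAAAAAAAAAAAAAABwAAAAAAAAAAAAAAA4AAAAAcAAAAAAAAA8AAAB/8AAAAAAAAA+AAAP/8AAAAAAAAA+AAA//8AAAAAHAAD+AAB//8AAAAAD4AP+AAD//8AAAAAB/H/8AAH//8AAAAAA///w4A///8AAAAAAP//g/////8AAAAAAAB/A/////8AAAAAAAAAA/////8H4AAAAAAAA/////8H/AAAAAAAA/////8H/wAAAAAAB/////8H/8AAAAAAB/////8D/+AAAAAAB/////8D/+AAAAAAD/////8B//AAAAAAD//3//8B//AAAAAAD//n//8A//AAAAAAD/////8A//AAAAAAH/////8A//AAAAAAD/////8A//AAAAAAA/////8A/+AAAAAAAf////8A/+AAAAAAAf8f//8A/+AAAAAAAfwP//8A/+AAAAAAAfgP//8A/+AAAAAAAfgH//8B/+AAAAAAAfwH//8D/+AAAAAAA/wD//8H/8AAAAAAA/4D//8P/8AAAAAAB/8D//8P/8AAAAAAD//D//8P/+AAAAAAH/////4H/+AAAAAAH/////4="/>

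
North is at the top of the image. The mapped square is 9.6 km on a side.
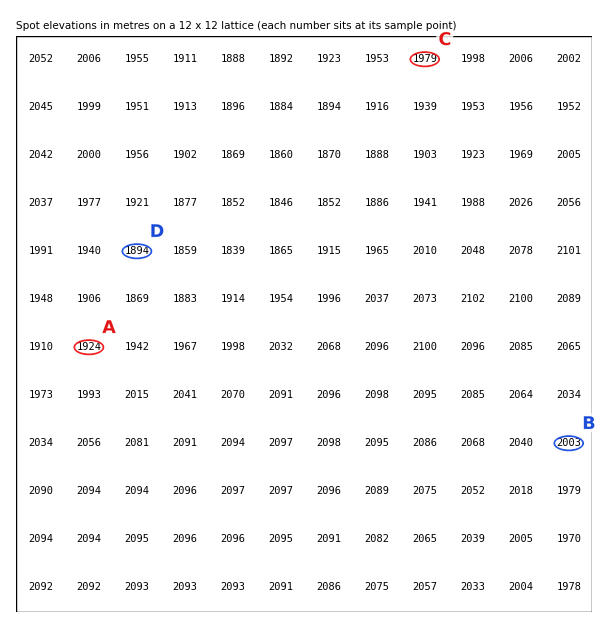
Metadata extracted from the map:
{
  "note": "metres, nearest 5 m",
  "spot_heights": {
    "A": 1925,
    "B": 2005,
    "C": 1980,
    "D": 1895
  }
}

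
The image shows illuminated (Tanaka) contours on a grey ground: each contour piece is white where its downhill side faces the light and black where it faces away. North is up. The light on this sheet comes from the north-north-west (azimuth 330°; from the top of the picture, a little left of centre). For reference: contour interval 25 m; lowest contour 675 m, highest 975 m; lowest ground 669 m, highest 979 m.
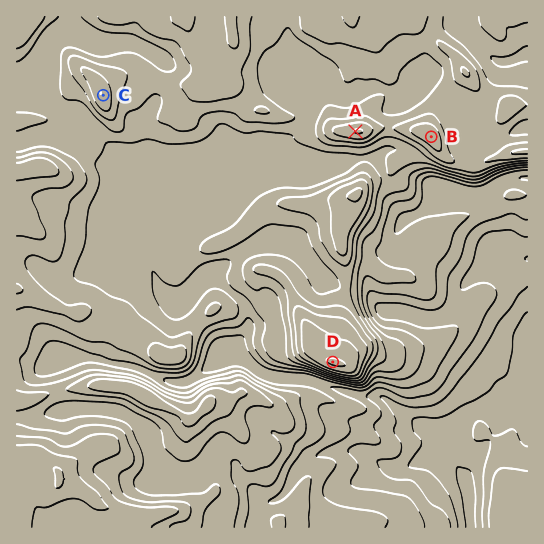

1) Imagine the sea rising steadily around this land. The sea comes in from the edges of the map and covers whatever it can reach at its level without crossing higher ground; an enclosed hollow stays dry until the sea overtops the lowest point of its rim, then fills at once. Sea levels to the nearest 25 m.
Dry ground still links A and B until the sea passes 925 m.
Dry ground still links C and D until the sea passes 875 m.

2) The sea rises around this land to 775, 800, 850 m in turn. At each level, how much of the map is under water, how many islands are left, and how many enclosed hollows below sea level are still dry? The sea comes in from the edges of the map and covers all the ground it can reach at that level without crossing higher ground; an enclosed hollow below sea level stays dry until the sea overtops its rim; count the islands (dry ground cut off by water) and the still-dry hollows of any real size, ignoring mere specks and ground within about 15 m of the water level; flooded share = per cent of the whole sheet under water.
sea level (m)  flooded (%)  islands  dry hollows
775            15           0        0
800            21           0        0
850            31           0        0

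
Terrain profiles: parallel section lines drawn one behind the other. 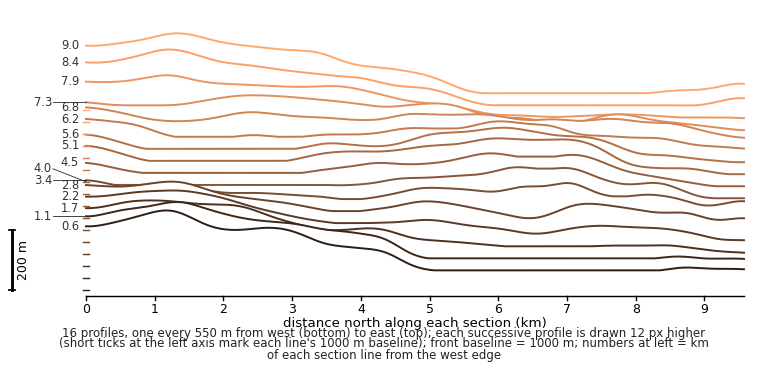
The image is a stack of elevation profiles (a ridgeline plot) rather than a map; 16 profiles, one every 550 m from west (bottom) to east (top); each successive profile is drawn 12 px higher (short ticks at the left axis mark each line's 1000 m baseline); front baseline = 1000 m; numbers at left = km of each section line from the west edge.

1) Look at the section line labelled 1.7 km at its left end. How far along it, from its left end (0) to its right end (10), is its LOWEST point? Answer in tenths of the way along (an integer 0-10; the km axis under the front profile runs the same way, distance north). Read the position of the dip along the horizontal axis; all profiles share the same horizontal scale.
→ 10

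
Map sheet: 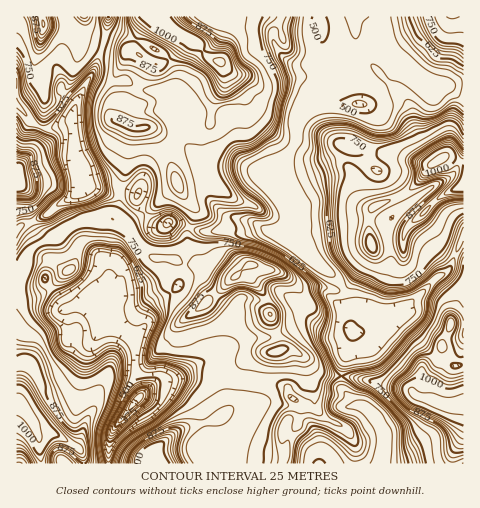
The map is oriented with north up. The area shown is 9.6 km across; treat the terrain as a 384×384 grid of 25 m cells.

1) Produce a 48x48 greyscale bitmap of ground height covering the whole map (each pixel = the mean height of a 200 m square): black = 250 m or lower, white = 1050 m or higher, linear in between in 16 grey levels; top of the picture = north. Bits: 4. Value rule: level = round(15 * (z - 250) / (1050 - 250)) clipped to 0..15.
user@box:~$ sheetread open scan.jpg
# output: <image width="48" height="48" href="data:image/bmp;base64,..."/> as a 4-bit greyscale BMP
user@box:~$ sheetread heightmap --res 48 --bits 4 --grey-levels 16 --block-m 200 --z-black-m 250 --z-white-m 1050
<image width="48" height="48" href="data:image/bmp;base64,Qk32BAAAAAAAAHYAAAAoAAAAMAAAADAAAAABAAQAAAAAAIAEAAATCwAAEwsAABAAAAAAAAAAAAAAABEREQAiIiIAMzMzAERERABVVVUAZmZmAHd3dwCIiIgAmZmZAKqqqgC7u7sAzMzMAN3d3QDu7u4A////ALzsqsynit7u7LqqqqqZiGVVVWVVVomqu83tzNymac7u26qqqqqZiGVVVnZVV4mqzN7+7dyWV5ve3KqqqqqpiHZWZ3ZVV5qqze7+7MymNXiszLqqqqqpiIdniHZVV5qr3e/+27unM0Z5q7qqqqqpiIiIh2VVaKq97v/tu6upUiRWmqqquqqqmIiYZlVWer3u//7cuqqqcxJFaKqqqqqqmZmXZVVnrO7///7MuqqqhSE1V5qqqqqqmZmYZmaKzv/+7u3LqqqqlkNFVomqqqqqmaqYZomazu7u7tzLqpmal1VVVnmqqqqqqqqod4iarO7dzMzLqYeJl1Vmd4mqqqqqqqqoZmZ4ms3czMy6mHZohlaJmZmqqqq8y7uXVVVWirzMzLuqdmZWZlWKqqqqqqq8y7qGVVVVaKq8y6qpdmVVVVV6qqqqqqq7u6l2VVVVV5q8y6qoZmVVVVVpq6qqqqu7uqmGVVVVVXmry6qXZVVVVVVoq8u6qqvMuqmGVVVVVVeby6mGVVVVVVZ4mrzLqqvMuqqWVVVVVVaKuqmHZVVVVWeJmqzMuqu7qqqGVVVVVVaKqqmHdlVVVWeJmavMy7zLqql2ZWZnh2Z5qqmHiHVVVWeZqaq83d3Lu6l2VniZqpdniqmHiYZVVWiaqqqr3u3dy4ZVV5mqqql3eaqYiZdlVXmqqqqqze7cqGVVeaqqqqqYeJqYiIdmZpqqqqqqvMypdVVWiqu7u6qpiJmZmYh3eKqZmaqqqZh2VVVXmqzLvLqqmImaqZmZmamHiZmIh3ZVVVVXmqy7vLqqmHiJmqqqqqmHeJmId2ZVVVVnmqu6vMuqqJh3iZqqqpmHeJqYd3ZmVVVnmqu6q83KqaqXZ3iZmYiZmqqYiIh1VVVnmqu7u7zbqsypdlVomYiaqqqZmYdlVVVnmqq7u7vN3O26llVXiYiaq6qqmHZVVVVnmqqqq7u87u26llVXmYiau6qql2VVVVZomqmZqr3M3u2qhVVompmauqqph1VVVVZ4mZmZqr7u3uypdVVpqqqqqqqqh2VVVVZ4mZmZqs7v7rupdVaKqqqqqqqqmHZlVVZ5mZmaqqze7aqYdVaaqruqqqqqqZl2VVaJmZmZmqq824h3ZVeau8y7qqqqqqqXZVZ4mYdmeJmqunZ3ZVerzMy7qqqqqqqpZVVnd2VVZ4iJqWaIdVery7u6qqqqqqqpdVVVVVVVVnZnh2eZhleru7u6qqq7qqqpdVVVVERVVmVVZniZh2eau7uqqqq8y7qqhlVVVVVVVVVVVnmpiHaaqqqqqqu83cuqhlVVVVVVVVVVVXqqmZeKqru7urvN7tuqhlVVVVVVVVVVVoqqmqmJq7zMu7ze7cupdlVVVVVVVVVmZ5qqqqqZrMzMzN7u7KqodlVVVVVVVVZ3eKq6qqqprMy8ze7t26qYd2VVVVVVVWZ4marLqqqpq8zN7u7cuqqYh1VVVVVVVmeZqqvdqqqpq83u7u26qqqYh1VFVVVVVniaqqvdqquom97u7cuqqqqYh1VFVVVVVnmqqg=="/>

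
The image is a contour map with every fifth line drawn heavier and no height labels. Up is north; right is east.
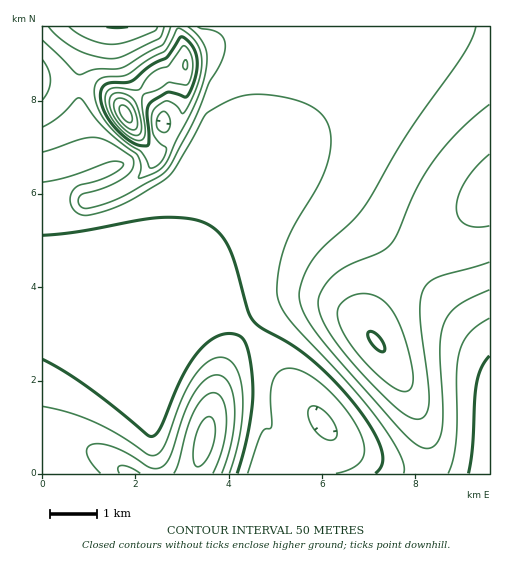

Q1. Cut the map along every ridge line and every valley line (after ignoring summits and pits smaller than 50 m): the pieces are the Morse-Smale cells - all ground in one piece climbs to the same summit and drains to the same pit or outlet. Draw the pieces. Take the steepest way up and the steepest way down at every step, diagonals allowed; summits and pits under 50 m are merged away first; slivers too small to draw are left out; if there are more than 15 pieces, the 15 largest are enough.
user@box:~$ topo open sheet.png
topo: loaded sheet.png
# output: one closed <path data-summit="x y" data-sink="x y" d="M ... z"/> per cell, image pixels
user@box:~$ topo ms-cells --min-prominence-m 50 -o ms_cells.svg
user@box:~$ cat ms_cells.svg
<path data-summit="489 191" data-sink="323 423" d="M489 26l-220 0 4 31 0 29-9 48-17 34-42 63-19 45 18-37 17-23 25-24 16-10 15-4 22 1 22 9 31 22 58 54 25-23 55-45z"/><path data-summit="125 113" data-sink="323 423" d="M268 26l-89 0 7 30 0 10-10 7-16 4-25 20-9 9-2 5-7-11-10-9-17-5-12 0 5 50 7 25 7 15-22 6-9 8-3 7-1 15 9 63 11 22 13 14 44 29 28 24 6-11-1-28 3-18 12-37 18-39 42-63 17-34 9-48 0-29z"/><path data-summit="376 342" data-sink="323 423" d="M293 178l-16 0-22 8-15 10-26 29-21 36-14 36-7 34 1 21 15-22 13-12 11-5 15 1 12 7 14 14 21 33 32 33 23 30 2 6 0 12-4 19 0 6 101 0 0-30-8-29-20-40-31-44 0-9 11-24 30-33-38-37-37-30-25-16z"/><path data-summit="205 440" data-sink="323 423" d="M48 302l-6 1 1 171 232 0 49-48-18-25-32-33-21-33-14-14-12-7-15-1-15 8-14 15-16 28-16-15-31-21-37-16z"/><path data-summit="376 342" data-sink="489 473" d="M410 265l-13 12-17 21-11 24 0 9 31 44 20 40 8 29 0 29 61 1 1-124z"/><path data-summit="43 79" data-sink="323 423" d="M44 82l-2 1 0 219 41 10 37 16-25-17-13-14-8-15-5-17-7-53 1-15 3-7 9-8 22-6-7-15-7-25-5-50z"/><path data-summit="489 191" data-sink="489 473" d="M489 196l-54 45-25 24 79 84z"/><path data-summit="125 113" data-sink="117 27" d="M178 26l-82 0-14 34-4 25 18 2 11 4 10 9 7 11 2-5 9-9 25-20 16-4 10-7-2-17z"/><path data-summit="43 79" data-sink="117 27" d="M95 26l-53 1 1 55 35 3 4-25z"/><path data-summit="125 113" data-sink="323 423" d="M325 426l-50 47 51 1 5-25 0-12z"/>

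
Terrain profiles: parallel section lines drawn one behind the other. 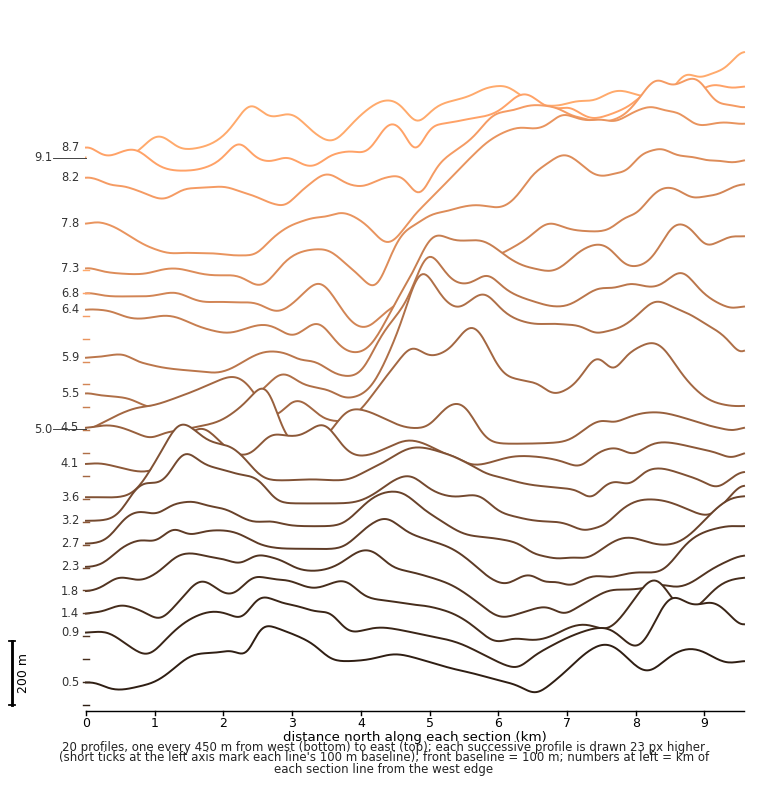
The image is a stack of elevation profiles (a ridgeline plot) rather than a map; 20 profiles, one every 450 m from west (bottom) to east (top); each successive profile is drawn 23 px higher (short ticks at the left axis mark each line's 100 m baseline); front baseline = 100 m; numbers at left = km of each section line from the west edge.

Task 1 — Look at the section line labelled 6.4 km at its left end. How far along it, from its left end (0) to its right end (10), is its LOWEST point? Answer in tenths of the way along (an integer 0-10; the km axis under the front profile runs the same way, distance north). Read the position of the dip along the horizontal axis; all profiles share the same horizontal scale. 4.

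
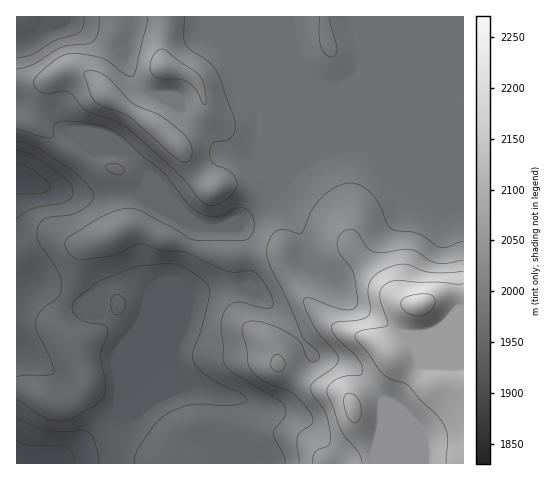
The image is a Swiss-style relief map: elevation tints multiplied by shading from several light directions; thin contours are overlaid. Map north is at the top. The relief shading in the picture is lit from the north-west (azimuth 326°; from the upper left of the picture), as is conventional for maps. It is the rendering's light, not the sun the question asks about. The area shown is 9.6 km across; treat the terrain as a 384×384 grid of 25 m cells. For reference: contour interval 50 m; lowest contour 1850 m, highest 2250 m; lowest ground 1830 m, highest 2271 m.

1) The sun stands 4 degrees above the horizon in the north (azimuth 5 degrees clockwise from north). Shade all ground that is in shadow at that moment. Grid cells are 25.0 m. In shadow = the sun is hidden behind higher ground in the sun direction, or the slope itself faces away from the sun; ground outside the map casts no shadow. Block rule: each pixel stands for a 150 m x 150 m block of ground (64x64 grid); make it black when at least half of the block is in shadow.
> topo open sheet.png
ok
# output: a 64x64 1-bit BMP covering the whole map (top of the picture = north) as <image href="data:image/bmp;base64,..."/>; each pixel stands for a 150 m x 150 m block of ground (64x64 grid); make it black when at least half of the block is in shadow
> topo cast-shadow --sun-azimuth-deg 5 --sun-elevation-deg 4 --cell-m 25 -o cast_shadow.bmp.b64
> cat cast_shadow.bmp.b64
<image width="64" height="64" href="data:image/bmp;base64,Qk0+AgAAAAAAAD4AAAAoAAAAQAAAAEAAAAABAAEAAAAAAAACAAATCwAAEwsAAAIAAAAAAAAA////AAAAAAD/wAAAAAOAAP/gAAAAA4AA/+AAAAAHgAD/4AAAGA+AAP/gAAAcH4Ag//AAAD4/gHD/8AAAf/8E8PxwAAD//g/g8HAAA//8H+DAMAAP//gfwAAAAB//gD8AAAAAP/8APwAAAAB//gB+AAAAAH/gB/4AAAAAAAA/+AAAAAAAAD/wAAAAAAAAf+DAAAAAAAB/weAAAAAAAPwD8AAAAAAA8APwAAAAAAHgB/gAAAAAA8AP+AAAHMAPgBgAABg/8B8AAAAAfn/4HgAAAAB///88AAAAB/////wAAAAP////+AYAAA/////wBAAAD///8AAAAAAMP/+AAAAAAAAP/BgAAAAAAAHgfAAAAAAAAAP/AAAAAAAAB/+AAAAAAAAf/8AAAACAAD//wAAAAP/4///AAAAA/////4AAAAD////AAAAAAP///4AAAAAA////gAAAAAD///+AAAAAAP///4AAAAAA/n/+AAAAAAD8//wAAAAAAPH/+AAAAAAA4//wEAAAAAAP/+AwAAAAAB//gCAAAAAAP/8AAAAAAAB//A+AAAAAAP/wH4AAAAAA/8AfgAAAAAAHwD+AAAAAAAGAHwAAAAAAAAAAAAAAAAAAAAAAAAAAAAAAAAAAAAAAAAAAAAAAAAAAAAAAAAAAAAAAAAAAAAAAAAAAAAAAAAAAAAAAAAAAAA=="/>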